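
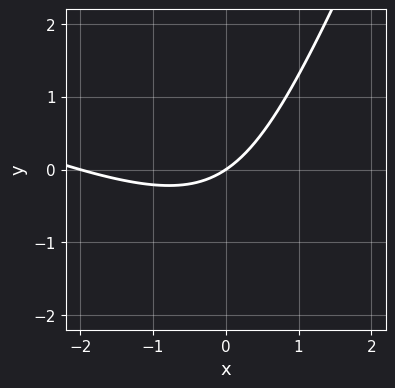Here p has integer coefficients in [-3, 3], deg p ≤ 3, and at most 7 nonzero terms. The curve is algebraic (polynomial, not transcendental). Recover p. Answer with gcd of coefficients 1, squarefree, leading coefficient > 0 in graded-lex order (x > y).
x^2 + 2*x*y - y^2 + 2*x - 3*y

(a) The degree is 2 — a generic line meets the curve in up to 2 points.
(b) Reading off the gridlines: it crosses the y-axis at the gridline y = 0; among the integer gridlines, it crosses the x-axis at x ∈ {-2, 0}.
(c) Assembling these constraints gives the stated polynomial.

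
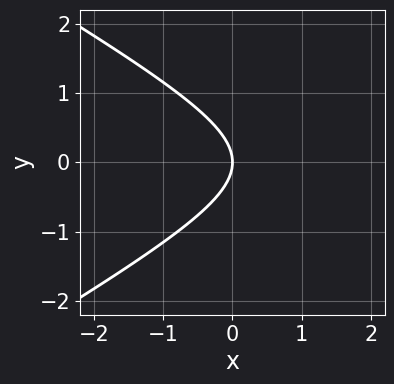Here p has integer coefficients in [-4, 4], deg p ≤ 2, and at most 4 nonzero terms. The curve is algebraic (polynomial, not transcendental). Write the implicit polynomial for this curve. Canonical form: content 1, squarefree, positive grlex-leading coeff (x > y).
x^2 - 3*y^2 - 3*x

deg p = 2. A generic line meets the curve in up to 2 points.
Symmetries: mirror symmetry y ↦ −y ⇒ only even powers of y.
From the visible intercepts: one y-axis crossing is at y = 0; one x-axis crossing is at x = 0.
Putting this together gives p.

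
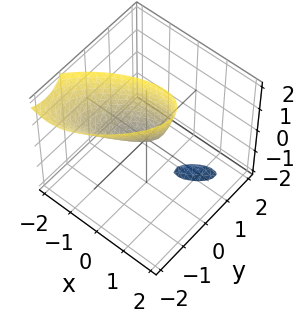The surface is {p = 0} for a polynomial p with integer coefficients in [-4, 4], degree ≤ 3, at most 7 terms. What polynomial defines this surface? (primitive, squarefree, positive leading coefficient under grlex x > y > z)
1. The picture has 2 separate pieces.
2. The degree is 2 — no degree-1 surface has this shape.
3. From the visible intercepts: one y-axis crossing is at y = 0; it crosses the z-axis at the gridline z = 0; it crosses the x-axis at the gridline x = 0.
4. The integer polynomial consistent with all of this is the stated p.

2*x^2 - 3*x*y + 3*y^2 + 2*y*z - z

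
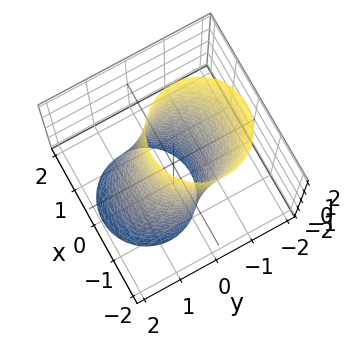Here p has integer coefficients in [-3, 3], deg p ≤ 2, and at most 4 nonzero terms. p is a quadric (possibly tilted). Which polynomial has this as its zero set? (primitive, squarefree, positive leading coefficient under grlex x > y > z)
1. Degree: a generic line meets the surface in up to 2 points, so deg p = 2.
2. Observable constraints: no z-intercept at any integer in the box; the x-axis gridline crossings are at x ∈ {-1, 1}; among the integer gridlines, it crosses the y-axis at y ∈ {-1, 1}.
3. Fitting integer coefficients to these (and the overall shape) gives p.

3*x^2 + 3*y^2 + 2*y*z - 3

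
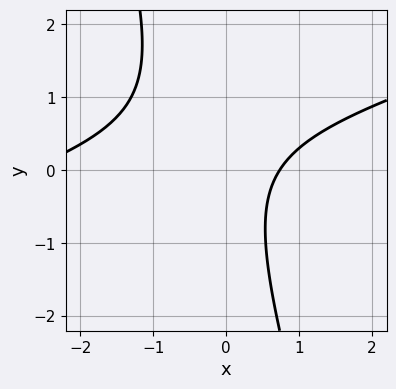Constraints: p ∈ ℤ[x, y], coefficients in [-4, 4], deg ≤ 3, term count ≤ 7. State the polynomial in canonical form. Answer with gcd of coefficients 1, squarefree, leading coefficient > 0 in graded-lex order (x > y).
x^2 - 3*x*y - y^2 + 2*x - 2

1. deg p = 2. The shape is more complex than any degree-1 curve.
2. Checking where it meets the axes: the curve avoids every integer y-axis point in the box.
3. Fitting integer coefficients to these (and the overall shape) gives p.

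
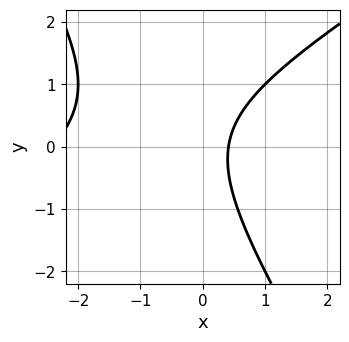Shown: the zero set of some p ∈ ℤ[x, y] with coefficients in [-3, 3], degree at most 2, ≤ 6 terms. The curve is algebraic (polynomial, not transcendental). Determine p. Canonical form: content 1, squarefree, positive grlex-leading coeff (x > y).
x^2 - x*y - y^2 + 2*x - 1

1. Degree: the shape is more complex than any degree-1 curve, so deg p = 2.
2. From the axis intercepts and sections: it misses every integer gridline on the y-axis.
3. Together with the visible shape, these determine p as stated.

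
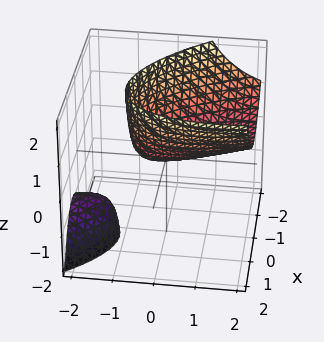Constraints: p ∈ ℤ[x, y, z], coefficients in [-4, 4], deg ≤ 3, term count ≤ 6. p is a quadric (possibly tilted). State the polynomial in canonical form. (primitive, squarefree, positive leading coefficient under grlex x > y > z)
3*x^2 + 2*x*y + y^2 - 3*y*z - 3*z

First, there are 2 components.
Next, the degree is 2 — no degree-1 surface has this shape.
Then, from the visible intercepts: one x-axis crossing is at x = 0; it meets the y-axis at y = 0 (among the integer gridlines).
Finally, assembling these constraints gives the stated polynomial.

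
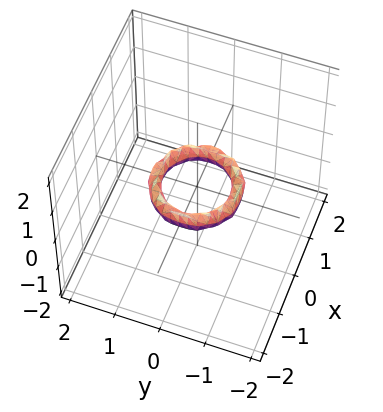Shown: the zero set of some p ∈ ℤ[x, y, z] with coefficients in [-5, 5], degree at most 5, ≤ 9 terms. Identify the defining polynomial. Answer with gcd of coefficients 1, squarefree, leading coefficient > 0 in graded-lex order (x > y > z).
First, the degree is 4 — a generic line meets the surface in up to 4 points.
Then, by symmetry, the surface is invariant under rotation about z: p = q(x² + y², z).
Then, against the integer gridlines: the surface avoids every integer z-axis point in the box; a circular section at z = 0 has radius between 0 and 1; among the integer gridlines, it crosses the x-axis at x ∈ {-1, 1}; the y-axis gridline crossings are at y ∈ {-1, 1}.
Finally, putting this together gives p.

2*x^4 + 4*x^2*y^2 + 2*y^4 - 3*x^2 - 3*y^2 + 2*z^2 + 1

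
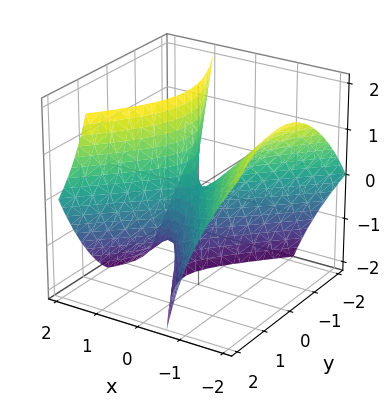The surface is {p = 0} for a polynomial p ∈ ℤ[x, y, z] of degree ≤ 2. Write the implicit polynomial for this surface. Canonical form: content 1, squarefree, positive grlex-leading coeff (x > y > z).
3*x^2 - x*y + 3*x*z - 2*y^2 - z

Degree: a generic line meets the surface in up to 2 points, so deg p = 2.
From the visible intercepts: it crosses the y-axis at the gridline y = 0; it crosses the z-axis at the gridline z = 0.
Putting this together gives p.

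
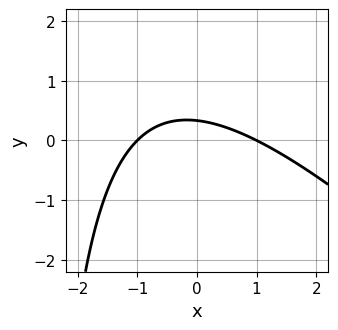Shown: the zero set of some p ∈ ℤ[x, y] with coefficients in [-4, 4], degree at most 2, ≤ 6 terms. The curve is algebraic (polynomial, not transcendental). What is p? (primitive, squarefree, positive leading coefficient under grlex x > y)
x^2 + x*y + 3*y - 1

First, deg p = 2. No degree-1 curve has this shape.
Next, checking where it meets the axes: the x-axis gridline crossings are at x ∈ {-1, 1}.
Finally, the integer polynomial consistent with all of this is the stated p.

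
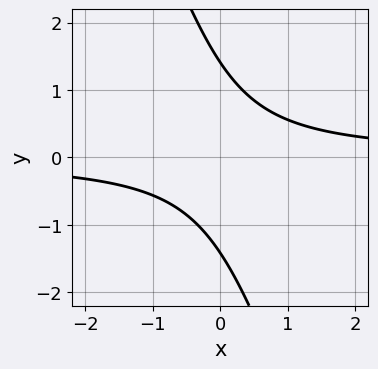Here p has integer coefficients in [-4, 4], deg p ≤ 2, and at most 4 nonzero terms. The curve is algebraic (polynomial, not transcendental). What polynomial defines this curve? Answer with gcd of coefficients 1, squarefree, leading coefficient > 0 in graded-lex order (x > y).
deg p = 2. No degree-1 curve has this shape.
From the axis intercepts and sections: the curve avoids every integer x-axis point in the box.
The integer polynomial consistent with all of this is the stated p.

3*x*y + y^2 - 2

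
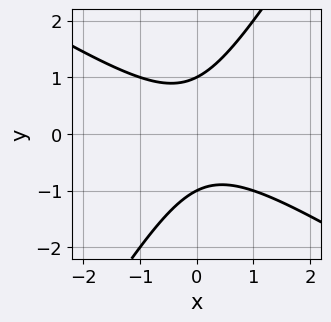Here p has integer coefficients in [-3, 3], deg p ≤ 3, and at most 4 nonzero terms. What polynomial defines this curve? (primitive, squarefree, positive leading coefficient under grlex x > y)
The degree is 2 — no degree-1 curve has this shape.
Checking where it meets the axes: the y-axis gridline crossings are at y ∈ {-1, 1}; the curve avoids every integer x-axis point in the box.
Solving for integer coefficients yields p as stated.

x^2 + x*y - y^2 + 1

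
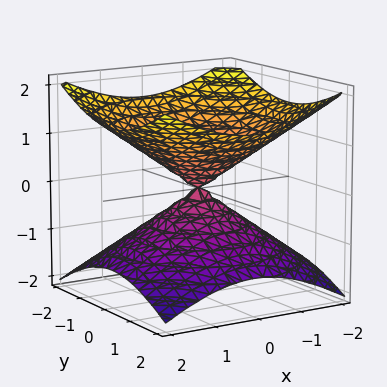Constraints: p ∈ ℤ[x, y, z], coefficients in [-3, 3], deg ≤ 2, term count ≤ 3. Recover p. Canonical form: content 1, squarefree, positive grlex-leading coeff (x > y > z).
x^2 + y^2 - 2*z^2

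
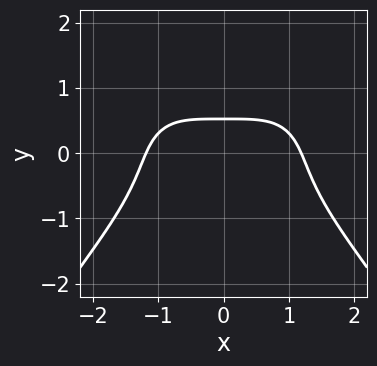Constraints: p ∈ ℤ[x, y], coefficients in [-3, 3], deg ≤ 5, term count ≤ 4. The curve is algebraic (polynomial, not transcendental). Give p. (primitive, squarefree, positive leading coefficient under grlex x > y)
1. Degree: no degree-3 curve has this shape, so deg p = 4.
2. Symmetries: mirror symmetry x ↦ −x ⇒ only even powers of x.
3. Solving for integer coefficients yields p as stated.

x^4 + 3*y^3 + 3*y - 2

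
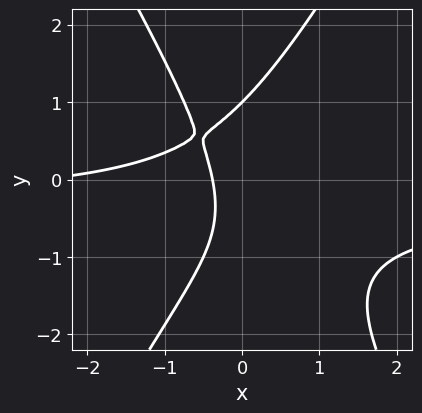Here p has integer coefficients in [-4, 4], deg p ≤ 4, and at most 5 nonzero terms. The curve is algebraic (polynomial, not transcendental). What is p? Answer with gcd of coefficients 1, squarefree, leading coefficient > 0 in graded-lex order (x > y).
3*x^2*y - y^3 + x^2 + 3*x + 1

The degree is 3 — a generic line meets the curve in up to 3 points.
Reading off the gridlines: it meets the y-axis at y = 1 (among the integer gridlines).
Together with the visible shape, these determine p as stated.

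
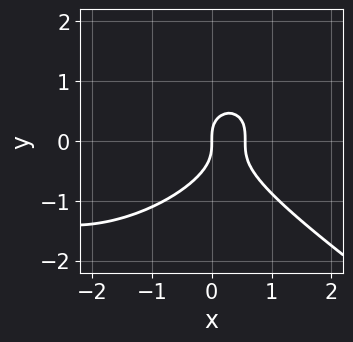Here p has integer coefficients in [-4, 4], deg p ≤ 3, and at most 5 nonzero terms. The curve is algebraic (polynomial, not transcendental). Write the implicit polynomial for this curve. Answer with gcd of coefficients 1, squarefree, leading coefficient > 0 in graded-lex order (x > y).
The degree is 3 — a generic line meets the curve in up to 3 points.
From the visible intercepts: it meets the y-axis at y = 0 (among the integer gridlines); it meets the x-axis at x = 0 (among the integer gridlines).
The integer polynomial consistent with all of this is the stated p.

x^3 + 3*y^3 + 3*x^2 - 2*x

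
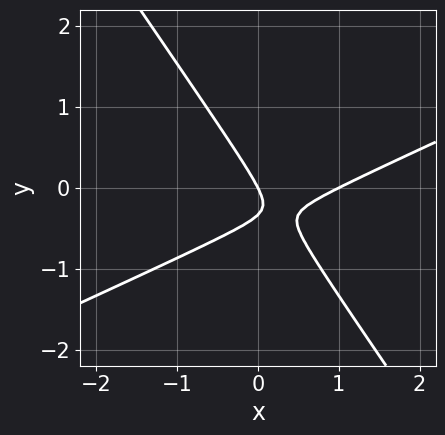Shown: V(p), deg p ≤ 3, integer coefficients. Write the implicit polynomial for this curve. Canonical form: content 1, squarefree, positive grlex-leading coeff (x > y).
First, the degree is 2 — the shape is more complex than any degree-1 curve.
Next, from the visible intercepts: the x-axis gridline crossings are at x ∈ {0, 1}; it meets the y-axis at y = 0 (among the integer gridlines).
Finally, fitting integer coefficients to these (and the overall shape) gives p.

2*x^2 - 3*x*y - 3*y^2 - 2*x - y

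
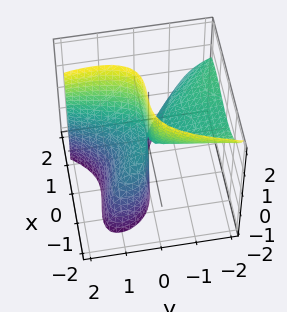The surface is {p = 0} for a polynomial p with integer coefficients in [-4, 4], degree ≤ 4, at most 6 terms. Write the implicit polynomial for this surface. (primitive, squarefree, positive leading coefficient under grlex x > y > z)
x^3 + x^2*y + y^2*z - y^2 - 2*y*z

First, deg p = 3. The shape is more complex than any degree-2 surface.
Then, against the integer gridlines: every point of the z-axis in the box is on the surface; one y-axis crossing is at y = 0.
Finally, solving for integer coefficients yields p as stated.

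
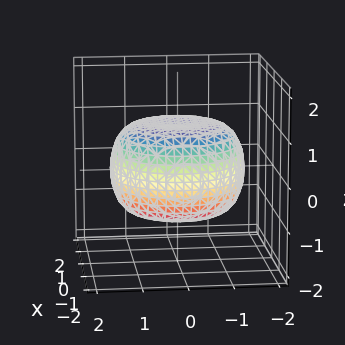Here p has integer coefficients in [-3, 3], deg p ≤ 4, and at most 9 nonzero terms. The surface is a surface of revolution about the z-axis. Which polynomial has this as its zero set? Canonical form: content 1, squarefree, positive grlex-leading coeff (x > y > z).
First, deg p = 4. A generic line meets the surface in up to 4 points.
Then, symmetries: rotational symmetry about the z-axis ⇒ p depends on x, y only through x² + y².
Next, observable constraints: a circular section at z = -1 has radius exactly 1; the z-axis gridline crossings are at z ∈ {-1, 1}.
Finally, fitting integer coefficients to these (and the overall shape) gives p.

x^4 + 2*x^2*y^2 + y^4 - x^2 - y^2 + 3*z^2 - 3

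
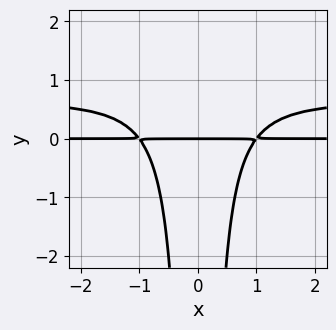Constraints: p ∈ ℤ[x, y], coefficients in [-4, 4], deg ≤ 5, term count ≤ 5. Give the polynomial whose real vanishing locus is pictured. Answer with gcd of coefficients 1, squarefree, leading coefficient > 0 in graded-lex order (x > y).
3*x^2*y^2 - 2*x^2*y + 2*y

The degree is 4 — no degree-3 curve has this shape.
Symmetries: the x ↦ −x reflection is a symmetry, so x appears only in even powers.
Observable constraints: every point of the x-axis in the box is on the curve; it crosses the y-axis at the gridline y = 0.
Assembling these constraints gives the stated polynomial.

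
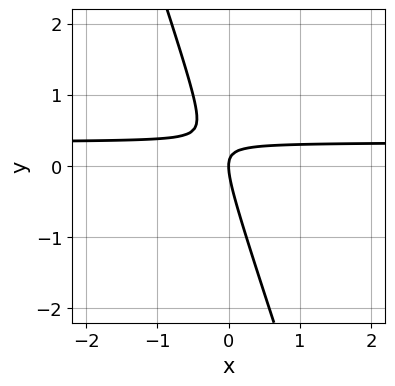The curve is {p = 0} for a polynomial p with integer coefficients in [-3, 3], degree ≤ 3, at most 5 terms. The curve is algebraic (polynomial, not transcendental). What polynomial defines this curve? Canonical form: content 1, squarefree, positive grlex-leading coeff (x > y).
1. deg p = 2.
2. From the axis intercepts and sections: it meets the x-axis at x = 0 (among the integer gridlines); it crosses the y-axis at the gridline y = 0.
3. Solving for integer coefficients yields p as stated.

3*x*y + y^2 - x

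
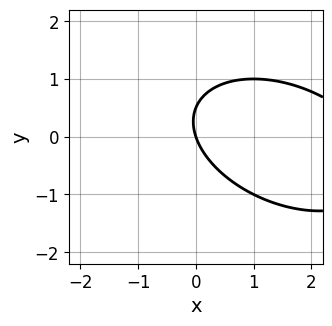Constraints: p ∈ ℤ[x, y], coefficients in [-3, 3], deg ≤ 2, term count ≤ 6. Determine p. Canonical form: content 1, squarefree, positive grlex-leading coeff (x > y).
The degree is 2 — no degree-1 curve has this shape.
Checking where it meets the axes: it meets the x-axis at x = 0 (among the integer gridlines); one y-axis crossing is at y = 0.
Putting this together gives p.

x^2 + x*y + 2*y^2 - 3*x - y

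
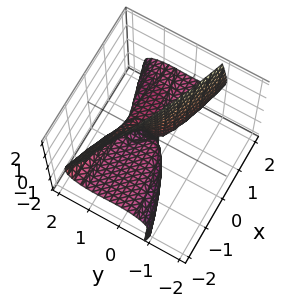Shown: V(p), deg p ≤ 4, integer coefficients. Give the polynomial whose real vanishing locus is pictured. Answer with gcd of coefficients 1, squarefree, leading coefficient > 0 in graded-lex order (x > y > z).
y^3 + 2*y*z^2 + 2*x*z - y^2

1. Degree: a generic line meets the surface in up to 3 points, so deg p = 3.
2. Against the integer gridlines: every point of the z-axis in the box is on the surface; the visible x-axis segment lies entirely on the surface; it crosses the y-axis at the gridline y = 1.
3. Assembling these constraints gives the stated polynomial.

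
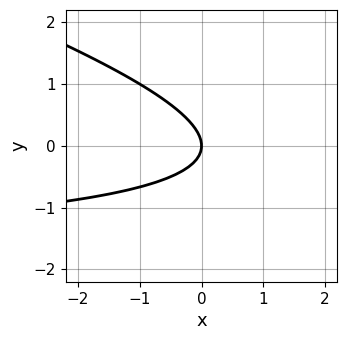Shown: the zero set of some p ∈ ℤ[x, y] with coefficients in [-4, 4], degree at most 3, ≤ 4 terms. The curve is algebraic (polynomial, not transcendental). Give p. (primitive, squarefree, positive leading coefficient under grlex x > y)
(a) The degree is 2 — the shape is more complex than any degree-1 curve.
(b) Observable constraints: it crosses the y-axis at the gridline y = 0; one x-axis crossing is at x = 0.
(c) Solving for integer coefficients yields p as stated.

x*y + 3*y^2 + 2*x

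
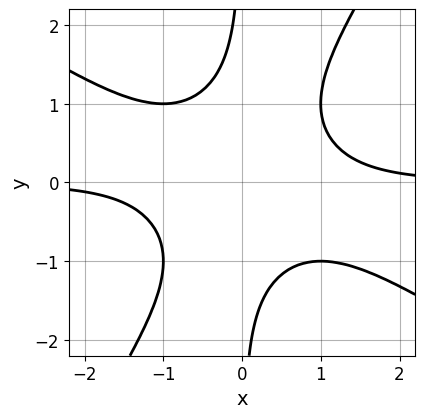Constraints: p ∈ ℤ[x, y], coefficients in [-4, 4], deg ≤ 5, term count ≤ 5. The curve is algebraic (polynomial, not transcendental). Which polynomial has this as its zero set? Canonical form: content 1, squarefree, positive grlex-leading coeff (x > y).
x^3*y + x^2*y^2 - x*y^3 - 1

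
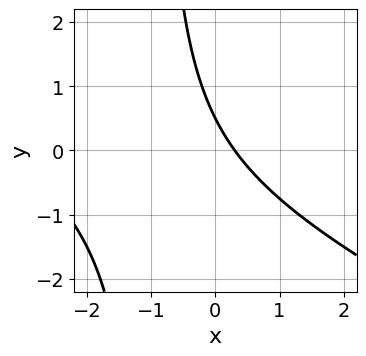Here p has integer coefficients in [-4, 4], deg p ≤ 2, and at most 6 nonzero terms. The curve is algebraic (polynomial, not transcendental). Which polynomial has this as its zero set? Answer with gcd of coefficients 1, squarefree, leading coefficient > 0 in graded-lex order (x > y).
x^2 + 2*x*y + 3*x + 2*y - 1

1. deg p = 2. No degree-1 curve has this shape.
2. Putting this together gives p.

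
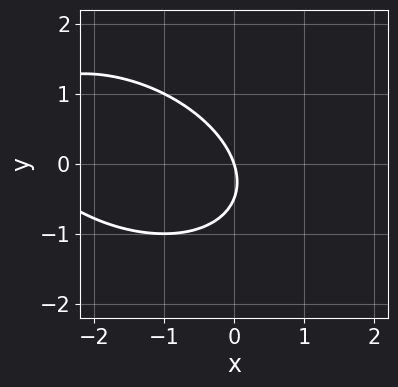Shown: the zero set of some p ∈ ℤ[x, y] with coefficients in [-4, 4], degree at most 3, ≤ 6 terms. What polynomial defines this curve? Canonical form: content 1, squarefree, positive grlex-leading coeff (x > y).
x^2 + x*y + 2*y^2 + 3*x + y

(a) deg p = 2. No degree-1 curve has this shape.
(b) Observable constraints: it crosses the y-axis at the gridline y = 0; it crosses the x-axis at the gridline x = 0.
(c) Putting this together gives p.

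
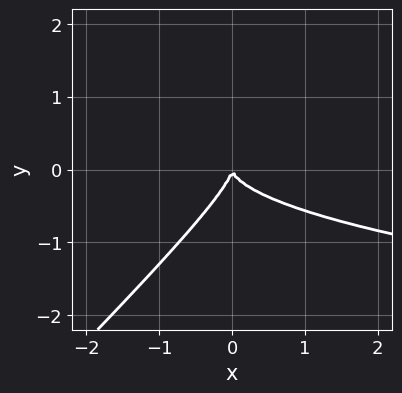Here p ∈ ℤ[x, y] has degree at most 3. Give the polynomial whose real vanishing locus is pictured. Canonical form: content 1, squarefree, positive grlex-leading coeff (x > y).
1. The degree is 3 — the shape is more complex than any degree-2 curve.
2. From the axis intercepts and sections: it crosses the x-axis at the gridline x = 0; it crosses the y-axis at the gridline y = 0.
3. Matching integer coefficients to the picture gives p.

2*x*y^2 - 2*y^3 - x^2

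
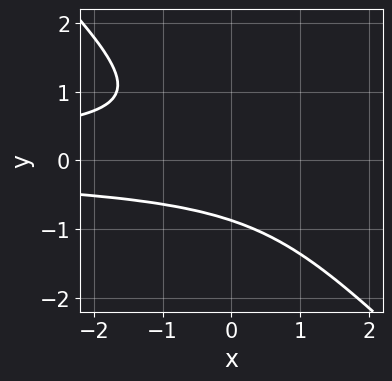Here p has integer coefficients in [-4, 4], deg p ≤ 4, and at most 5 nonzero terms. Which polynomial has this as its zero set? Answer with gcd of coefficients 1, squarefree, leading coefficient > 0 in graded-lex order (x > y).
3*x*y^2 + 3*y^3 + 2

(a) Degree: no degree-2 curve has this shape, so deg p = 3.
(b) Against the integer gridlines: the curve avoids every integer x-axis point in the box.
(c) Solving for integer coefficients yields p as stated.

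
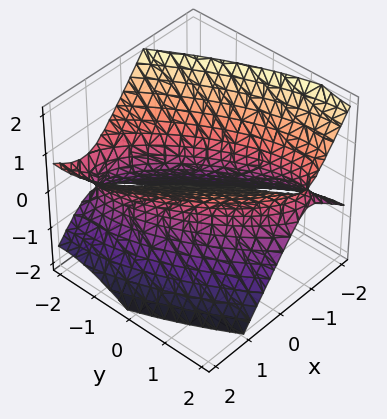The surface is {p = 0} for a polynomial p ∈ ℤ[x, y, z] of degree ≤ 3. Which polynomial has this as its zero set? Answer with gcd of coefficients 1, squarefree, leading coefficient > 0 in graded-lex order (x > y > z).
2*x^2 + 2*x*y - x*z + y^2 - 2*z^2 - 2

1. Degree: the shape is more complex than any degree-1 surface, so deg p = 2.
2. Reading off the gridlines: it misses every integer gridline on the z-axis; among the integer gridlines, it crosses the x-axis at x ∈ {-1, 1}.
3. Solving for integer coefficients yields p as stated.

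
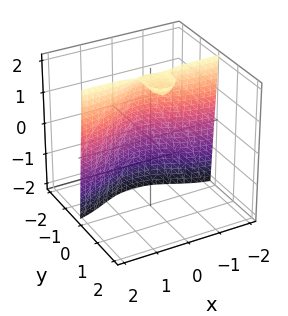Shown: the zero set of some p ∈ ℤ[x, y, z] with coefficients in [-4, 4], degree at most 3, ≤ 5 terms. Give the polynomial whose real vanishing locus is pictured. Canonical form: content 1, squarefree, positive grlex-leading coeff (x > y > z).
3*x^2*y + 2*y^3 - 2*y^2 - z + 2

(a) The degree is 3 — a generic line meets the surface in up to 3 points.
(b) From the visible intercepts: it meets the z-axis at z = 2 (among the integer gridlines); the surface avoids every integer x-axis point in the box.
(c) Together with the visible shape, these determine p as stated.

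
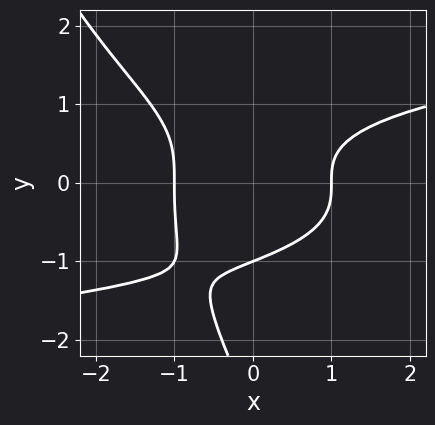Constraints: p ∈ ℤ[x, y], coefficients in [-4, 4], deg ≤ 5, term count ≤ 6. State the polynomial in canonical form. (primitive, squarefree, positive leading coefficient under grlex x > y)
2*x*y^3 + y^4 + 3*y^3 - 2*x^2 + 2

1. The degree is 4 — no degree-3 curve has this shape.
2. Reading off the gridlines: among the integer gridlines, it crosses the x-axis at x ∈ {-1, 1}; it meets the y-axis at y = -1 (among the integer gridlines).
3. Fitting integer coefficients to these (and the overall shape) gives p.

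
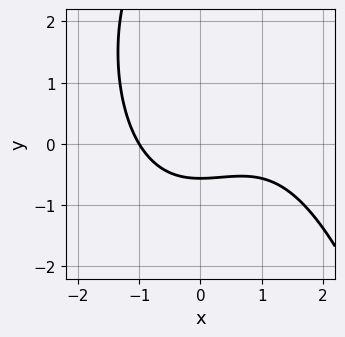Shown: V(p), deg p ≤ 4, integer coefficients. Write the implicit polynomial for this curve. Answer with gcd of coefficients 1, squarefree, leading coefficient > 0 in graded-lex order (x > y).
x^3 - x^2 - y^2 + 3*y + 2

(a) deg p = 3. No degree-2 curve has this shape.
(b) Against the integer gridlines: one x-axis crossing is at x = -1.
(c) Assembling these constraints gives the stated polynomial.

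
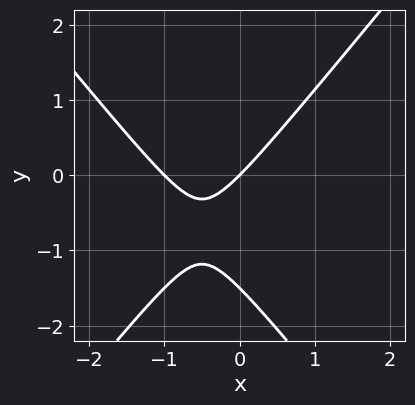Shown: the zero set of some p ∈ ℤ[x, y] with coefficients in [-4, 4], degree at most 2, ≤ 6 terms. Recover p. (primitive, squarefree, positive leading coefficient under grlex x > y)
First, degree: the shape is more complex than any degree-1 curve, so deg p = 2.
Then, from the axis intercepts and sections: the x-axis gridline crossings are at x ∈ {-1, 0}; it crosses the y-axis at the gridline y = 0.
Finally, these observations pin down the coefficients.

3*x^2 - 2*y^2 + 3*x - 3*y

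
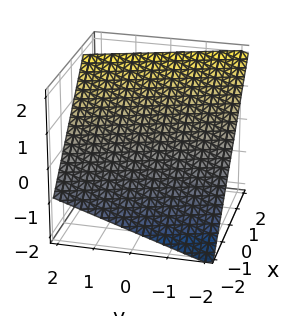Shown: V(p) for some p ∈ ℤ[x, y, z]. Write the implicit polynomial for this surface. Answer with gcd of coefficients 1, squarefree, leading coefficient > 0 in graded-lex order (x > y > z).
3*x + y - 3*z + 2

1. Degree: every cross-section is a straight line — this is a plane, so deg p = 1.
2. From the visible intercepts: one y-axis crossing is at y = -2.
3. Assembling these constraints gives the stated polynomial.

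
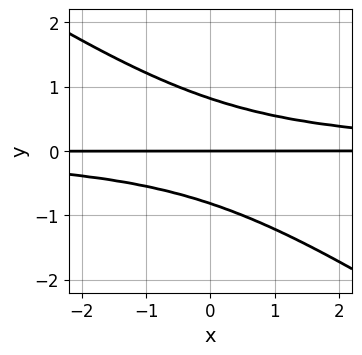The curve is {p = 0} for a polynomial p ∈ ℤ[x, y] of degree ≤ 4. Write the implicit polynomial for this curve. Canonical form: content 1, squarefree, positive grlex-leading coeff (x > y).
2*x*y^2 + 3*y^3 - 2*y

The degree is 3 — the shape is more complex than any degree-2 curve.
Reading off the gridlines: every point of the x-axis in the box is on the curve; it meets the y-axis at y = 0 (among the integer gridlines).
Solving for integer coefficients yields p as stated.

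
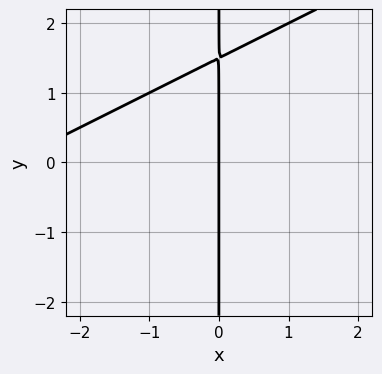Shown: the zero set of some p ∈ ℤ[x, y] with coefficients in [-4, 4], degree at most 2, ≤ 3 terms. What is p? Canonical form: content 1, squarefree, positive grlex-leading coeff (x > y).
x^2 - 2*x*y + 3*x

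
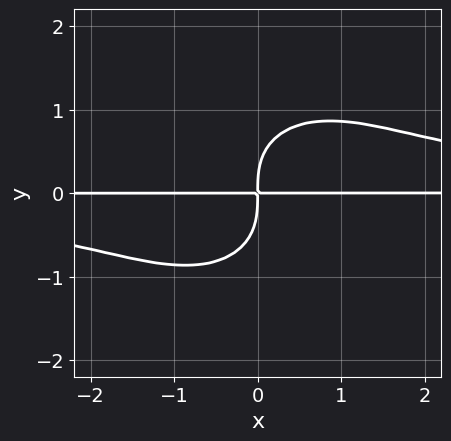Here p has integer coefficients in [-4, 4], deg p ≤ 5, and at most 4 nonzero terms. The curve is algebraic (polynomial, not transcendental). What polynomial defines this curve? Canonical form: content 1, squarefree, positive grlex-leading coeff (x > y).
2*x^2*y^2 + 2*y^4 - 3*x*y

(a) The degree is 4 — no degree-3 curve has this shape.
(b) From the visible intercepts: every point of the x-axis in the box is on the curve.
(c) Fitting integer coefficients to these (and the overall shape) gives p.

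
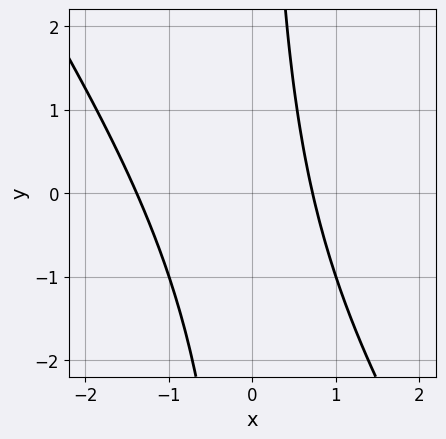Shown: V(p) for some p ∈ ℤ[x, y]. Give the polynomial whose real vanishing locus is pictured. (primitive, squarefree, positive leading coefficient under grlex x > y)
3*x^2 + 2*x*y + 2*x - 3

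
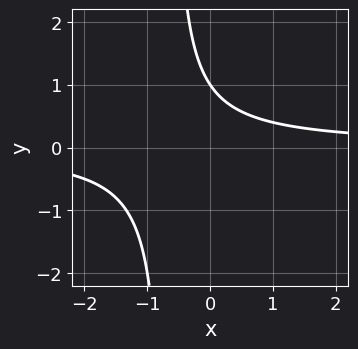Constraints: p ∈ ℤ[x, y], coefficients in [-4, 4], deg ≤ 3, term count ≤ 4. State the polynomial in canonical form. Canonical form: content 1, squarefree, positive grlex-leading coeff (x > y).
First, the degree is 2 — no degree-1 curve has this shape.
Next, observable constraints: one y-axis crossing is at y = 1; no x-intercept at any integer in the box.
Finally, putting this together gives p.

3*x*y + 2*y - 2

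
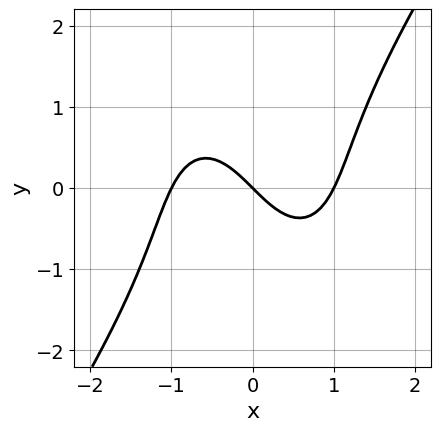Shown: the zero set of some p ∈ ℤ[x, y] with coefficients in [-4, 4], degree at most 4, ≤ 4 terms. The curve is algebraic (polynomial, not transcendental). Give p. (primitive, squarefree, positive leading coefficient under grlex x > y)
3*x^3 - y^3 - 3*x - 3*y

First, degree: a generic line meets the curve in up to 3 points, so deg p = 3.
Next, observable constraints: the x-axis gridline crossings are at x ∈ {-1, 0, 1}; it crosses the y-axis at the gridline y = 0.
Finally, matching integer coefficients to the picture gives p.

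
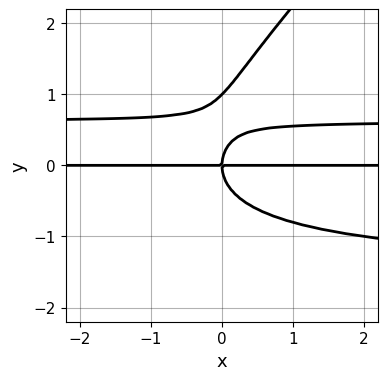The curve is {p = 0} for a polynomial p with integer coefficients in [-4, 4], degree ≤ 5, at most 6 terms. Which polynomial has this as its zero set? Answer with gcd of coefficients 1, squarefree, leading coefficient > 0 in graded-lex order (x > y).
First, the degree is 4 — no degree-3 curve has this shape.
Then, observable constraints: every point of the x-axis in the box is on the curve; the y-axis gridline crossings are at y ∈ {0, 1}.
Finally, the integer polynomial consistent with all of this is the stated p.

x*y^3 - y^4 + x*y^2 + y^3 - x*y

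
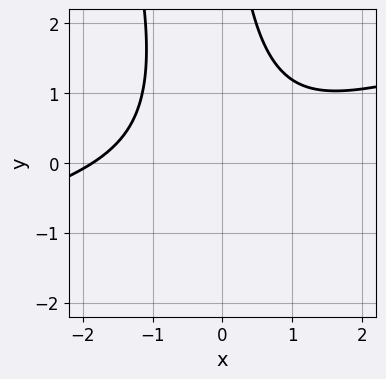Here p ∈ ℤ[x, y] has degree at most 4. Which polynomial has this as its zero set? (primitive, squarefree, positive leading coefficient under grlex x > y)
The degree is 3 — no degree-2 curve has this shape.
Checking where it meets the axes: it misses every integer gridline on the y-axis.
Together with the visible shape, these determine p as stated.

x^3 - 3*x^2*y - x*y^2 + x^2 + 3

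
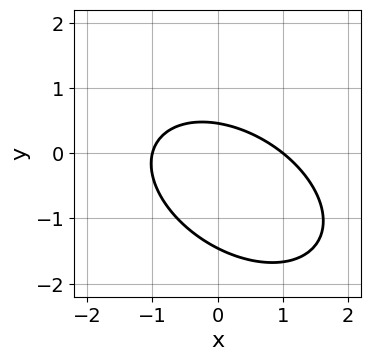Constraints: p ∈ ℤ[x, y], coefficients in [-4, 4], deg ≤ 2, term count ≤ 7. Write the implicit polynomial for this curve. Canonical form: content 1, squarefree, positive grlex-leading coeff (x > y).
2*x^2 + 2*x*y + 3*y^2 + 3*y - 2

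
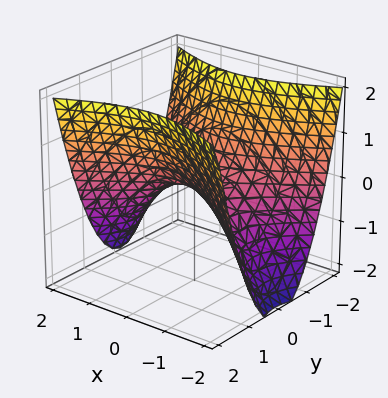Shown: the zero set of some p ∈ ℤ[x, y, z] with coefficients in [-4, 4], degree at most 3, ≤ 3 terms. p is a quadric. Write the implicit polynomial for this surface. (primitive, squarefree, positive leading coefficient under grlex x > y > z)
x^2 - 2*y^2 + 2*z

(a) The degree is 2 — a hyperbolic paraboloid; a quadric.
(b) Symmetries: mirror symmetry x ↦ −x ⇒ only even powers of x; the y ↦ −y reflection is a symmetry, so y appears only in even powers.
(c) Checking where it meets the axes: it meets the x-axis at x = 0 (among the integer gridlines); one z-axis crossing is at z = 0; it crosses the y-axis at the gridline y = 0.
(d) The integer polynomial consistent with all of this is the stated p.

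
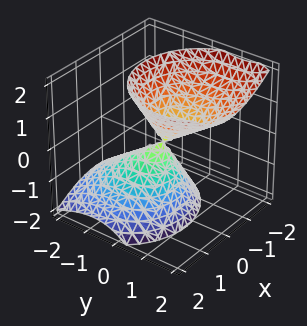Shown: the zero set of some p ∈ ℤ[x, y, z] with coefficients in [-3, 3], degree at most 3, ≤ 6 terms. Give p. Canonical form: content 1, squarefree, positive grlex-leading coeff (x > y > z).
3*x^2 + x*z + 3*y^2 - 3*y*z - 2*z^2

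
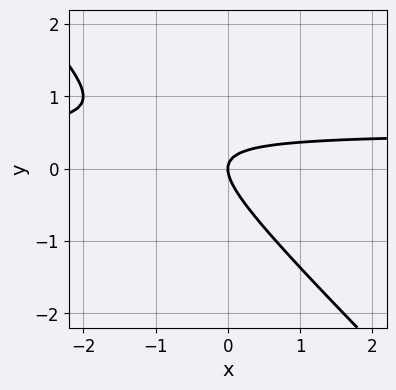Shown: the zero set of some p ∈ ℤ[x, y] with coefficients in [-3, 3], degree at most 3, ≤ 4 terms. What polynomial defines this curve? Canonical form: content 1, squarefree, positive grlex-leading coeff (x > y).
2*x*y + 2*y^2 - x

First, the degree is 2 — a generic line meets the curve in up to 2 points.
Then, observable constraints: one y-axis crossing is at y = 0; one x-axis crossing is at x = 0.
Finally, matching integer coefficients to the picture gives p.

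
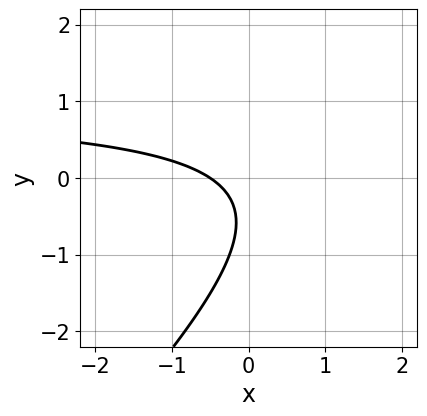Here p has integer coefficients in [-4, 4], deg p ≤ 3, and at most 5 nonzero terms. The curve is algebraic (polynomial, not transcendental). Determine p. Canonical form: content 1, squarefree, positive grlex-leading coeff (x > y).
2*x*y - 2*y^2 - 2*x - 2*y - 1

(a) deg p = 2.
(b) Reading off the gridlines: no y-intercept at any integer in the box.
(c) Putting this together gives p.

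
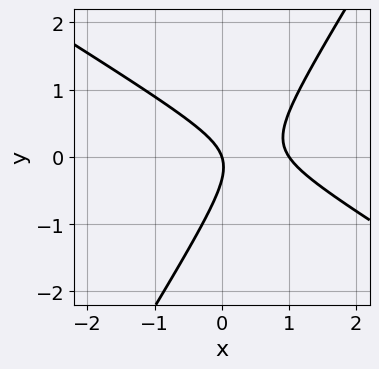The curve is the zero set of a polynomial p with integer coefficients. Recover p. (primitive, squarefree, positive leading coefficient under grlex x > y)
3*x^2 + 3*x*y - 3*y^2 - 3*x - y

Degree: no degree-1 curve has this shape, so deg p = 2.
From the axis intercepts and sections: it crosses the y-axis at the gridline y = 0; the x-axis gridline crossings are at x ∈ {0, 1}.
These observations pin down the coefficients.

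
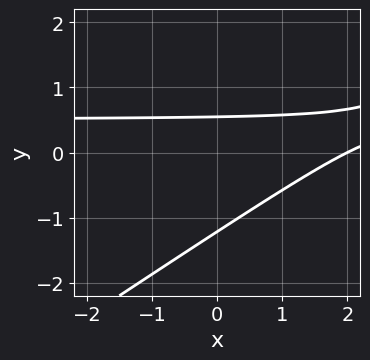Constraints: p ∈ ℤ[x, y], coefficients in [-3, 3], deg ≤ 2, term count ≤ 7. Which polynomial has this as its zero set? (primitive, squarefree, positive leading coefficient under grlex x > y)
2*x*y - 3*y^2 - x - 2*y + 2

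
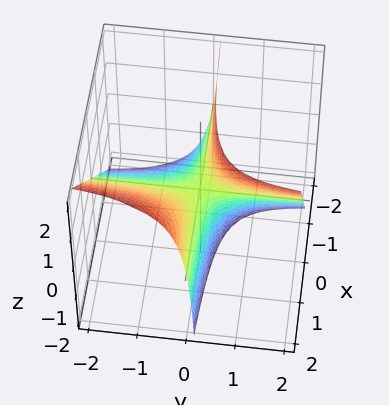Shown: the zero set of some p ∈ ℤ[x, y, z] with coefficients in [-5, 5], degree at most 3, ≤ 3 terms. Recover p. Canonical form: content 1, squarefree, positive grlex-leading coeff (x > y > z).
First, the degree is 2 — no degree-1 surface has this shape.
Next, reading off the gridlines: every point of the x-axis in the box is on the surface; one z-axis crossing is at z = 0; the visible y-axis segment lies entirely on the surface.
Finally, assembling these constraints gives the stated polynomial.

4*x*y - 3*y*z + z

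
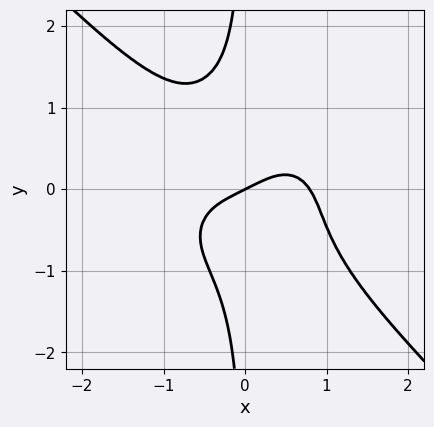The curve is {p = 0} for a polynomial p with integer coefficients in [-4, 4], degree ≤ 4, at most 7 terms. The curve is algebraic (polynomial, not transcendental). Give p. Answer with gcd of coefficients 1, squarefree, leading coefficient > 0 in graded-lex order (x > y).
2*x^4 + x^2*y^2 + 3*x*y^3 - x + 2*y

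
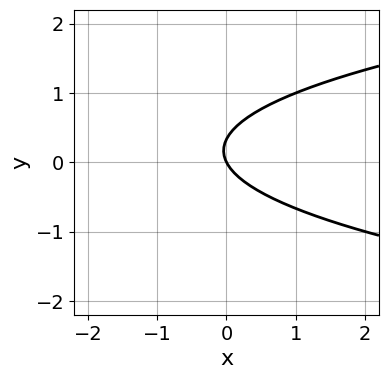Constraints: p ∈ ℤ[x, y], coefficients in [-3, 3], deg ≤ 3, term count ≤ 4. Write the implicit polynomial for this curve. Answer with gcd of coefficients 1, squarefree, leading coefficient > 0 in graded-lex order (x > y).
(a) The degree is 2 — no degree-1 curve has this shape.
(b) From the visible intercepts: one y-axis crossing is at y = 0; one x-axis crossing is at x = 0.
(c) Fitting integer coefficients to these (and the overall shape) gives p.

3*y^2 - 2*x - y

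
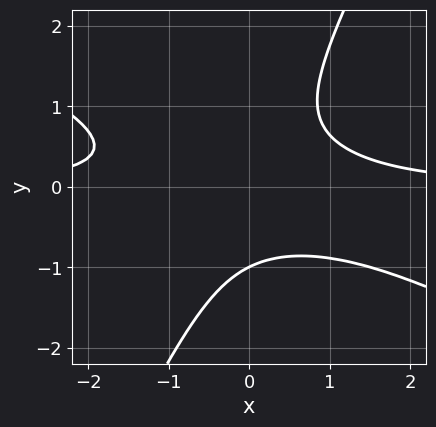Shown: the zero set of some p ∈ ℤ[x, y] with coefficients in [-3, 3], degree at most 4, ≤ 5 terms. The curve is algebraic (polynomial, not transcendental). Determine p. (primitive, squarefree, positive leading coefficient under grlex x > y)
The degree is 3 — a generic line meets the curve in up to 3 points.
Reading off the gridlines: it meets the y-axis at y = -1 (among the integer gridlines); it misses every integer gridline on the x-axis.
The integer polynomial consistent with all of this is the stated p.

2*x^2*y + 3*x*y^2 - 2*y^3 - 2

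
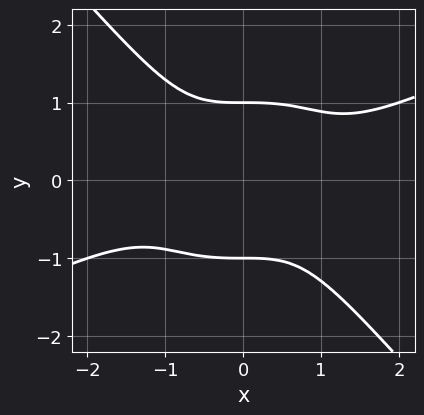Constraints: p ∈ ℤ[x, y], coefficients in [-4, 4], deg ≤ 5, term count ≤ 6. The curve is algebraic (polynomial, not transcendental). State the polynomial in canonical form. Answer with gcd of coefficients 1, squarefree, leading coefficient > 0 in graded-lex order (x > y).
(a) deg p = 4.
(b) From the visible intercepts: the y-axis gridline crossings are at y ∈ {-1, 1}; no x-intercept at any integer in the box.
(c) These observations pin down the coefficients.

x^4 - 2*x^3*y - 2*y^4 + 2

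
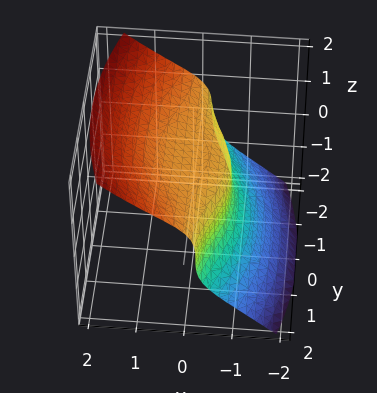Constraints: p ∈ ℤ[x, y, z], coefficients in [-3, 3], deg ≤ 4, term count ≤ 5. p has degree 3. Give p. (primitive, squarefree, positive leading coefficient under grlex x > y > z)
2*x^3 + x*y^2 - 2*z^3 + 1

1. Degree: a generic line meets the surface in up to 3 points, so deg p = 3.
2. Reading off the gridlines: it misses every integer gridline on the y-axis.
3. Putting this together gives p.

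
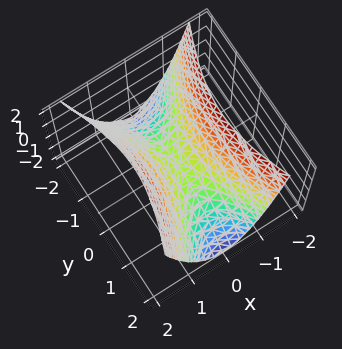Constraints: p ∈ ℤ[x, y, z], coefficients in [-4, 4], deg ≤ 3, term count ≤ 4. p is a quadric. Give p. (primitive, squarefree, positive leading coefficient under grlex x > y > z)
3*x^2 - y^2 - 2*z

First, degree: a saddle surface; a quadric, so deg p = 2.
Then, symmetries: the y ↦ −y reflection is a symmetry, so y appears only in even powers; it's symmetric under x → −x, forcing even powers of x.
Then, from the axis intercepts and sections: it meets the z-axis at z = 0 (among the integer gridlines); one y-axis crossing is at y = 0; it meets the x-axis at x = 0 (among the integer gridlines).
Finally, these observations pin down the coefficients.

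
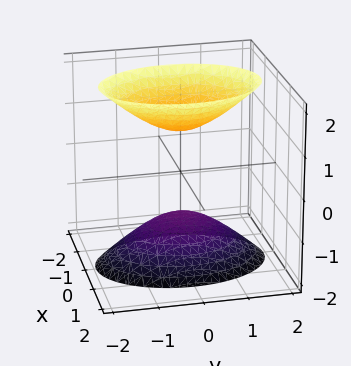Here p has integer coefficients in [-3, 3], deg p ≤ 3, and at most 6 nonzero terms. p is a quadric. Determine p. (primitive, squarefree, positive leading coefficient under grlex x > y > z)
2*x^2 + y^2 - z^2 + 1

There are 2 components.
The degree is 2 — two separate bowl-shaped sheets opening away from each other; a quadric.
Symmetries: it's symmetric under y → −y, forcing even powers of y; it's symmetric under z → −z, forcing even powers of z; the x ↦ −x reflection is a symmetry, so x appears only in even powers.
Against the integer gridlines: the z-axis gridline crossings are at z ∈ {-1, 1}; the surface avoids every integer x-axis point in the box; no y-intercept at any integer in the box.
Fitting integer coefficients to these (and the overall shape) gives p.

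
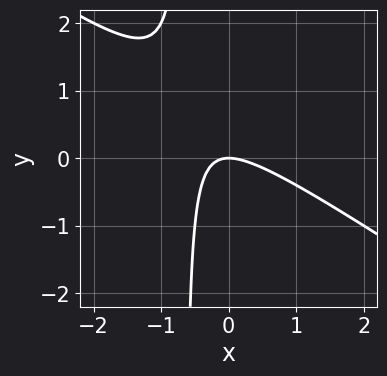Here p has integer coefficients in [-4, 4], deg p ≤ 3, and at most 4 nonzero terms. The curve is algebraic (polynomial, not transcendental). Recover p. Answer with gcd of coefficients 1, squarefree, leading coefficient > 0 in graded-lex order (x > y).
2*x^2 + 3*x*y + 2*y

deg p = 2. A generic line meets the curve in up to 2 points.
Checking where it meets the axes: one x-axis crossing is at x = 0; one y-axis crossing is at y = 0.
Assembling these constraints gives the stated polynomial.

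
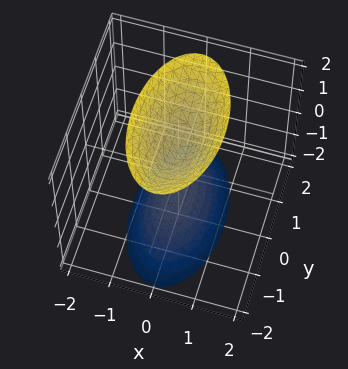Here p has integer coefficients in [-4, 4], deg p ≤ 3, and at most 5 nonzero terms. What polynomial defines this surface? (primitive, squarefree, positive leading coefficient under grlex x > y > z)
3*x^2 + y^2 - z^2 + 1

(a) The picture has 2 separate pieces.
(b) The degree is 2 — two separate bowl-shaped sheets opening away from each other; a quadric.
(c) Symmetries: the y ↦ −y reflection is a symmetry, so y appears only in even powers; the z ↦ −z reflection is a symmetry, so z appears only in even powers; mirror symmetry x ↦ −x ⇒ only even powers of x.
(d) Reading off the gridlines: it misses every integer gridline on the y-axis; among the integer gridlines, it crosses the z-axis at z ∈ {-1, 1}; it misses every integer gridline on the x-axis.
(e) Fitting integer coefficients to these (and the overall shape) gives p.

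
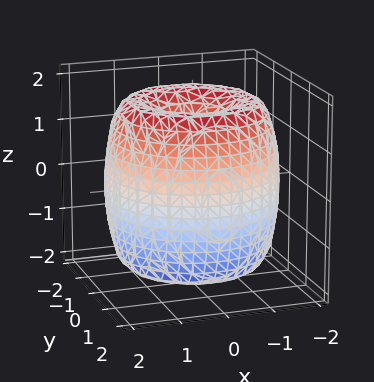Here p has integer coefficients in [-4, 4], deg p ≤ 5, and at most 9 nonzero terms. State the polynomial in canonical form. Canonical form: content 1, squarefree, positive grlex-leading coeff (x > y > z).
x^4 + 2*x^2*y^2 + y^4 - 3*x^2 - 3*y^2 + z^2 - 1

(a) The degree is 4 — no degree-3 surface has this shape.
(b) Symmetries: the z-axis is an axis of rotation, so x and y enter only as x² + y².
(c) Against the integer gridlines: a circular section at z = 1 has radius between 1 and 2; the z-axis gridline crossings are at z ∈ {-1, 1}.
(d) Fitting integer coefficients to these (and the overall shape) gives p.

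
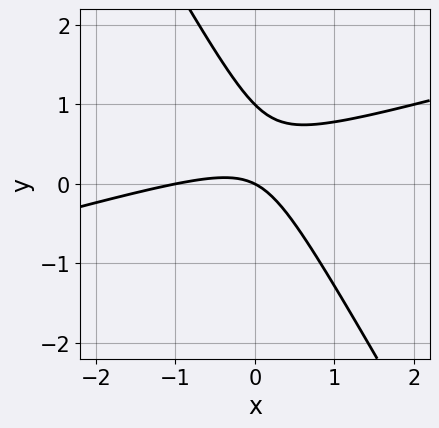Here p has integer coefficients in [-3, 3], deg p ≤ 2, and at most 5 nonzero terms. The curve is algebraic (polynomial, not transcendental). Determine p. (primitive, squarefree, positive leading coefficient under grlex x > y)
x^2 - 3*x*y - 2*y^2 + x + 2*y

deg p = 2. No degree-1 curve has this shape.
From the visible intercepts: the x-axis gridline crossings are at x ∈ {-1, 0}; the y-axis gridline crossings are at y ∈ {0, 1}.
Putting this together gives p.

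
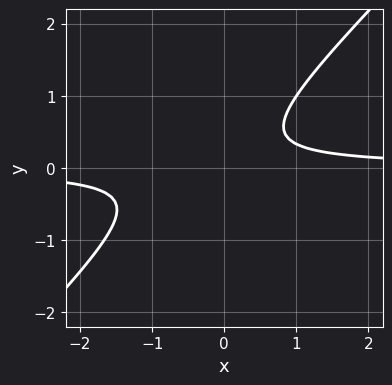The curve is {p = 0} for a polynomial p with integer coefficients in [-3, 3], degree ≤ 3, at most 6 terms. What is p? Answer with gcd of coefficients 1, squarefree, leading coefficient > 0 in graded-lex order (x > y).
First, degree: no degree-1 curve has this shape, so deg p = 2.
Then, from the axis intercepts and sections: no y-intercept at any integer in the box; it misses every integer gridline on the x-axis.
Finally, matching integer coefficients to the picture gives p.

3*x*y - 3*y^2 + y - 1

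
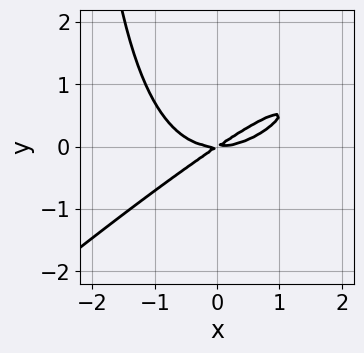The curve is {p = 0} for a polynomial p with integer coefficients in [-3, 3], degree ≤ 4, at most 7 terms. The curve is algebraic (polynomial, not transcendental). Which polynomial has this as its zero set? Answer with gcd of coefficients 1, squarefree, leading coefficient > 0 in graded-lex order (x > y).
First, deg p = 3.
Next, against the integer gridlines: it crosses the x-axis at the gridline x = 0; it crosses the y-axis at the gridline y = 0.
Finally, matching integer coefficients to the picture gives p.

x^3 - 2*x^2*y + x*y^2 - 2*x*y + 3*y^2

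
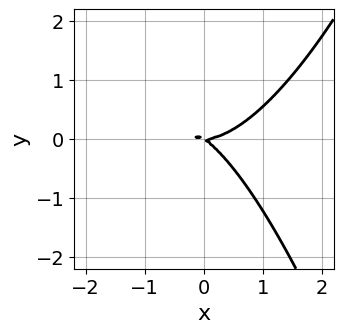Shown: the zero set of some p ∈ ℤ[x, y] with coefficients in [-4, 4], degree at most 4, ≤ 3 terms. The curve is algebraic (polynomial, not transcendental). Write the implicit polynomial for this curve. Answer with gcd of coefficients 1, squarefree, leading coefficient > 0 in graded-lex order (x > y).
2*x^3 - 2*x*y - 3*y^2

The degree is 3 — the shape is more complex than any degree-2 curve.
From the axis intercepts and sections: one y-axis crossing is at y = 0; one x-axis crossing is at x = 0.
Putting this together gives p.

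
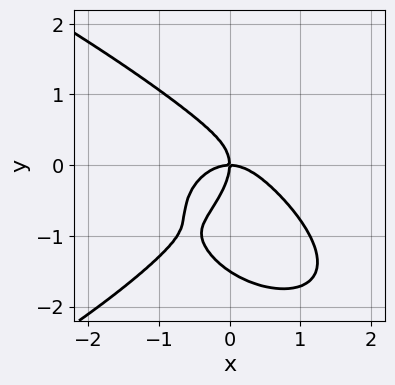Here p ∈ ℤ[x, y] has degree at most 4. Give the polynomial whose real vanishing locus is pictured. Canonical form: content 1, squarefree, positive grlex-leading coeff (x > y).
2*y^4 + 3*x^3 + 3*y^3 + 3*x*y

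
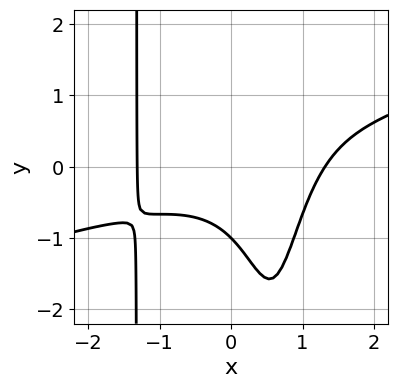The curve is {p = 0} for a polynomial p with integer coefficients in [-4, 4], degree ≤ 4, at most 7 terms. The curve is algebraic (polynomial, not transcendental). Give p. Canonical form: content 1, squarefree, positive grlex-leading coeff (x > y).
1. The degree is 4 — a generic line meets the curve in up to 4 points.
2. Reading off the gridlines: it crosses the y-axis at the gridline y = -1.
3. Matching integer coefficients to the picture gives p.

x^4 - 3*x^3*y + 3*x*y - 3*y - 3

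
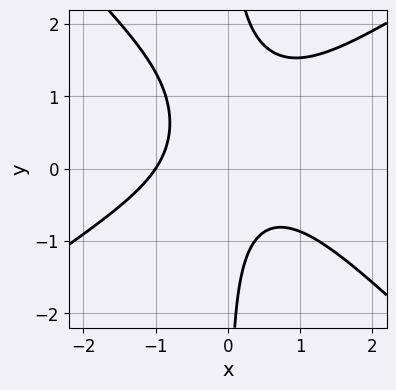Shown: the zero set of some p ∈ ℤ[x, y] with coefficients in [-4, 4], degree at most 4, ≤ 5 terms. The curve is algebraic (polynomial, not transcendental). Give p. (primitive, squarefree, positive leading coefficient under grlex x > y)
2*x^3 - x^2*y - 3*x*y^2 + 3*x*y + 2

First, deg p = 3. The shape is more complex than any degree-2 curve.
Then, reading off the gridlines: no y-intercept at any integer in the box; it meets the x-axis at x = -1 (among the integer gridlines).
Finally, assembling these constraints gives the stated polynomial.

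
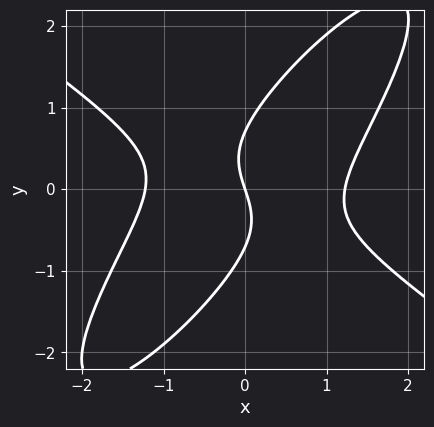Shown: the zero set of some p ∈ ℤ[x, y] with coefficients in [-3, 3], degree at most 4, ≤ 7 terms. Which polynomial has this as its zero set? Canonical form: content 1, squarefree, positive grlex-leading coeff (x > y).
2*x^3 - 3*x*y^2 + 2*y^3 - 3*x - y

First, deg p = 3. No degree-2 curve has this shape.
Then, from the visible intercepts: one x-axis crossing is at x = 0; it meets the y-axis at y = 0 (among the integer gridlines).
Finally, putting this together gives p.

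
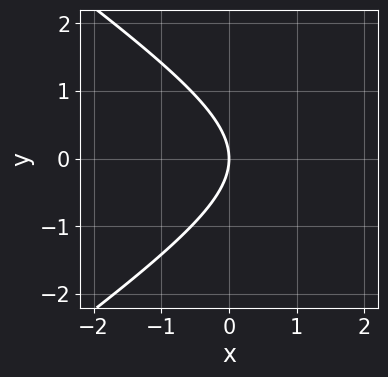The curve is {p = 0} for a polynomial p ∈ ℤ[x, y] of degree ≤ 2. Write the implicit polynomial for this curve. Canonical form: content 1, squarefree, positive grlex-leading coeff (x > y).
x^2 - 2*y^2 - 3*x

1. deg p = 2. The shape is more complex than any degree-1 curve.
2. Symmetries: the y ↦ −y reflection is a symmetry, so y appears only in even powers.
3. Observable constraints: it meets the y-axis at y = 0 (among the integer gridlines); it crosses the x-axis at the gridline x = 0.
4. The integer polynomial consistent with all of this is the stated p.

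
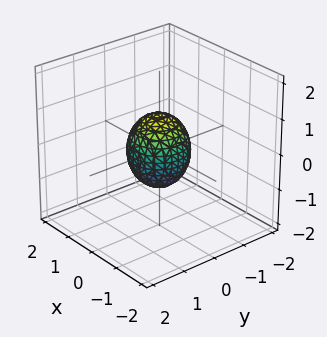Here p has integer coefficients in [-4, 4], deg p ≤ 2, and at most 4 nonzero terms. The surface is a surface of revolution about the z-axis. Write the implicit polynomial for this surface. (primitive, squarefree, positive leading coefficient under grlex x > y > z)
3*x^2 + 3*y^2 + 2*z^2 - 2

1. The degree is 2 — no degree-1 surface has this shape.
2. By symmetry, the z-axis is an axis of rotation, so x and y enter only as x² + y².
3. Observable constraints: a circular section at z = 0 has radius between 0 and 1; among the integer gridlines, it crosses the z-axis at z ∈ {-1, 1}.
4. The integer polynomial consistent with all of this is the stated p.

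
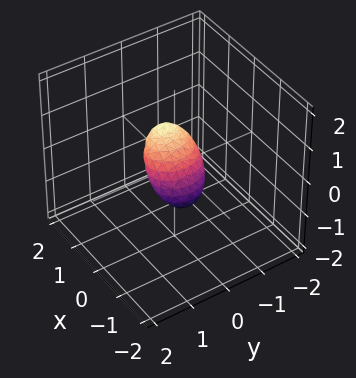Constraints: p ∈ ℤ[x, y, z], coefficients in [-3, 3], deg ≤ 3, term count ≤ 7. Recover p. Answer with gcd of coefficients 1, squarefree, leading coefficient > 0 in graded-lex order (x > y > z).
3*x^2 - 3*x*z + 2*y^2 + 2*z^2 - 1

First, the degree is 2 — the shape is more complex than any degree-1 surface.
Finally, the integer polynomial consistent with all of this is the stated p.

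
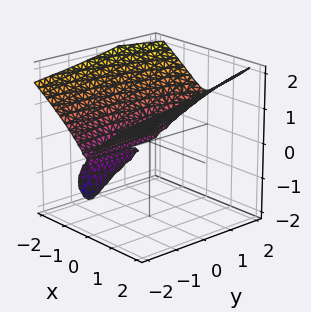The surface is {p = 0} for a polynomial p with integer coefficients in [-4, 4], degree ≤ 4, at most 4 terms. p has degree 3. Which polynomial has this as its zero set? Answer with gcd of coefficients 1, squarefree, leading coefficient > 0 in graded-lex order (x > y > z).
1. The picture has 2 separate pieces.
2. Degree: the shape is more complex than any degree-2 surface, so deg p = 3.
3. Against the integer gridlines: it crosses the x-axis at the gridline x = 0; every point of the y-axis in the box is on the surface; it crosses the z-axis at the gridline z = 0.
4. These observations pin down the coefficients.

y*z^2 - 2*z^3 + 3*x^2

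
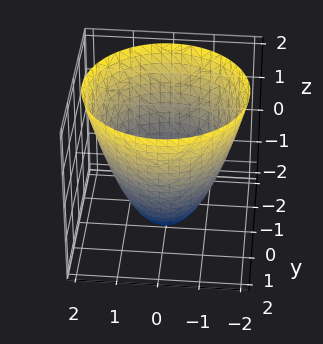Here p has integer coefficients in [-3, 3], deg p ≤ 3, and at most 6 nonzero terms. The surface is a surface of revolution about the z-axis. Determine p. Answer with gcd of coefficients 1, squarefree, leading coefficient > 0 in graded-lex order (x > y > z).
x^2 + y^2 - z - 2

First, the degree is 2 — a generic line meets the surface in up to 2 points.
Next, symmetry: every cross-section ⟂ z is a circle, so x, y appear only via x² + y².
Next, from the visible intercepts: a circular section at z = 1 has radius between 1 and 2; it meets the z-axis at z = -2 (among the integer gridlines).
Finally, matching integer coefficients to the picture gives p.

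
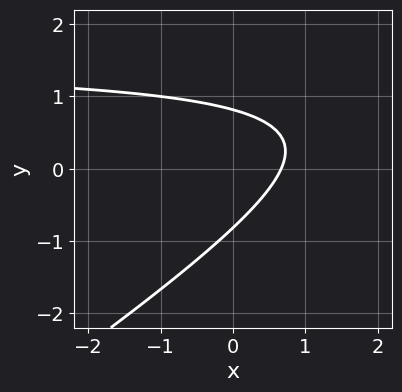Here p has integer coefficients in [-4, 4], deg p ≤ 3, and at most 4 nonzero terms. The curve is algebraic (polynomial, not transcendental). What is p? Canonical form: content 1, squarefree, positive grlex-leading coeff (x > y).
2*x*y - 3*y^2 - 3*x + 2

(a) The degree is 2 — the shape is more complex than any degree-1 curve.
(b) Matching integer coefficients to the picture gives p.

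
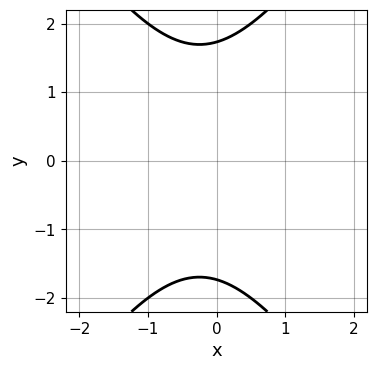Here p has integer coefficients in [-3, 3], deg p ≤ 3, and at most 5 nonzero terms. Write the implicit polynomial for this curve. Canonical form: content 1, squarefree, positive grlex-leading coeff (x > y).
First, the degree is 2 — the shape is more complex than any degree-1 curve.
Then, symmetries: mirror symmetry y ↦ −y ⇒ only even powers of y.
Next, checking where it meets the axes: no x-intercept at any integer in the box.
Finally, the integer polynomial consistent with all of this is the stated p.

2*x^2 - y^2 + x + 3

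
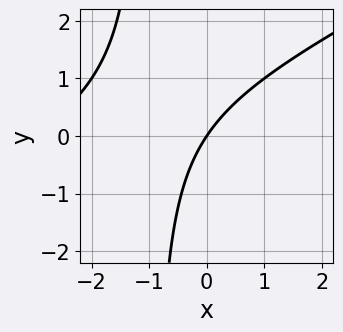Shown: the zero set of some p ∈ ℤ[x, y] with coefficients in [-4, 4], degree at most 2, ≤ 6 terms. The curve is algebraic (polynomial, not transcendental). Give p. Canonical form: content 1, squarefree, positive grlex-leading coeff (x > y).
x^2 - 2*x*y + 3*x - 2*y

(a) Degree: a generic line meets the curve in up to 2 points, so deg p = 2.
(b) Observable constraints: it crosses the y-axis at the gridline y = 0; it crosses the x-axis at the gridline x = 0.
(c) Solving for integer coefficients yields p as stated.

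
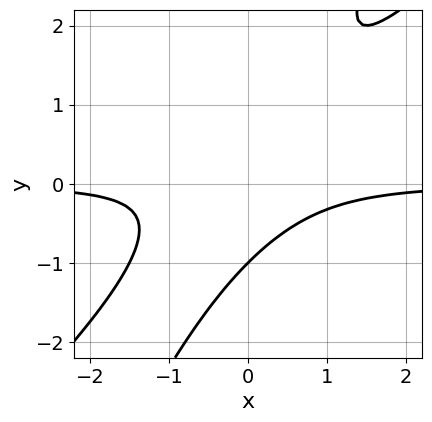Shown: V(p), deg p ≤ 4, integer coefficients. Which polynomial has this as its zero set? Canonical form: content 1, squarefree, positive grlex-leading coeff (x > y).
2*x^2*y - 3*x*y^2 + y^3 + 1

(a) The degree is 3 — a generic line meets the curve in up to 3 points.
(b) From the visible intercepts: one y-axis crossing is at y = -1; it misses every integer gridline on the x-axis.
(c) The integer polynomial consistent with all of this is the stated p.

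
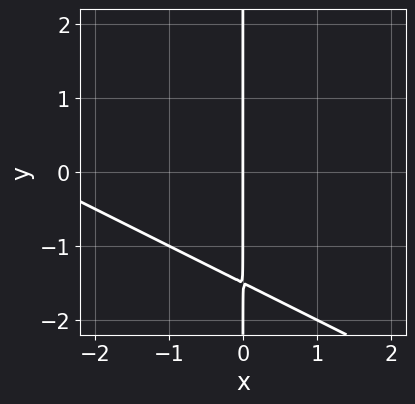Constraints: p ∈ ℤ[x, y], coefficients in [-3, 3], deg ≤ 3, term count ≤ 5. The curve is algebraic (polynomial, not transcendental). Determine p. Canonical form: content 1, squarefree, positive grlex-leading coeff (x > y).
deg p = 2. A generic line meets the curve in up to 2 points.
Observable constraints: every point of the y-axis in the box is on the curve; one x-axis crossing is at x = 0.
The integer polynomial consistent with all of this is the stated p.

x^2 + 2*x*y + 3*x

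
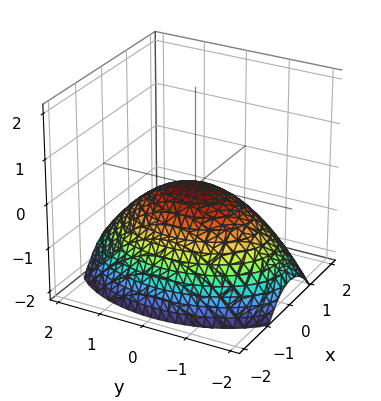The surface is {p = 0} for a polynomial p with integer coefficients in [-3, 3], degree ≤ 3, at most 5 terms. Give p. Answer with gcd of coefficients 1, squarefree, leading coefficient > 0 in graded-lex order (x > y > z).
1. deg p = 2. A paraboloid; a quadric.
2. Symmetries: the y ↦ −y reflection is a symmetry, so y appears only in even powers; mirror symmetry x ↦ −x ⇒ only even powers of x.
3. Checking where it meets the axes: it meets the z-axis at z = 0 (among the integer gridlines); one y-axis crossing is at y = 0; one x-axis crossing is at x = 0.
4. Assembling these constraints gives the stated polynomial.

2*x^2 + y^2 + 3*z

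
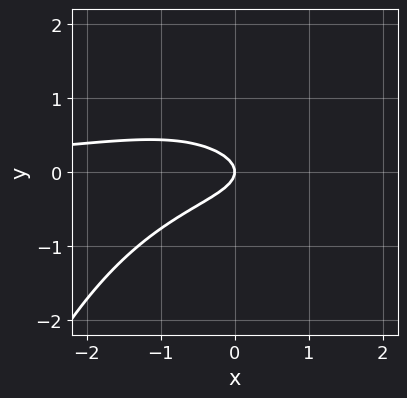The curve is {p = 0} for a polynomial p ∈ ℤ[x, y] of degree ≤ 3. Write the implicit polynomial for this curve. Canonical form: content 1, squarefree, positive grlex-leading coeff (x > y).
Degree: the shape is more complex than any degree-2 curve, so deg p = 3.
Reading off the gridlines: it meets the y-axis at y = 0 (among the integer gridlines); it meets the x-axis at x = 0 (among the integer gridlines).
Putting this together gives p.

x^2*y + 3*y^2 + x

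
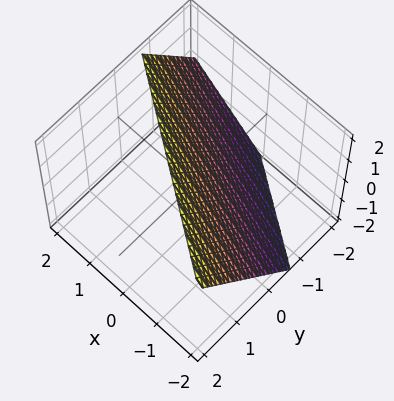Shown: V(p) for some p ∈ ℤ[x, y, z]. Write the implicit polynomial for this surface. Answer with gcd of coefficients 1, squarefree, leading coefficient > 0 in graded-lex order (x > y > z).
2*x + 3*y - 2*z + 2

First, deg p = 1. Every cross-section is a straight line — this is a plane.
Then, against the integer gridlines: it meets the z-axis at z = 1 (among the integer gridlines); it crosses the x-axis at the gridline x = -1.
Finally, matching integer coefficients to the picture gives p.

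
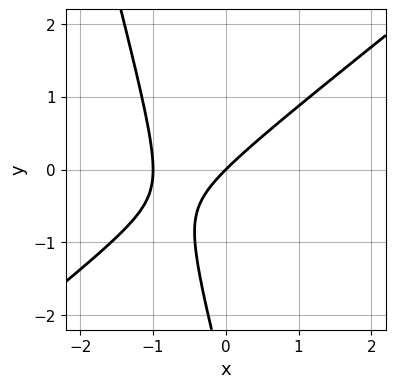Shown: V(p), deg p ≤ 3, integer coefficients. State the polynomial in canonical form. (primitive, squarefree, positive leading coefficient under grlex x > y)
deg p = 2. The shape is more complex than any degree-1 curve.
From the axis intercepts and sections: among the integer gridlines, it crosses the x-axis at x ∈ {-1, 0}; one y-axis crossing is at y = 0.
These observations pin down the coefficients.

3*x^2 - 3*x*y - y^2 + 3*x - 3*y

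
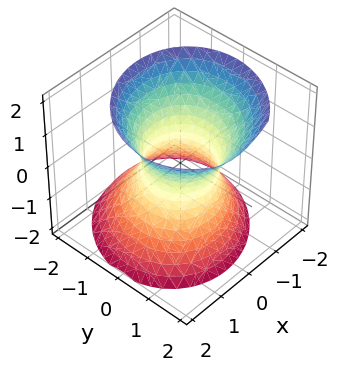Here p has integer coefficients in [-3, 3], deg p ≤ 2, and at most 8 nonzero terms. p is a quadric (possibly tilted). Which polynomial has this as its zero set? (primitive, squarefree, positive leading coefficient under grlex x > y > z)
First, the degree is 2 — no degree-1 surface has this shape.
Next, checking where it meets the axes: the surface avoids every integer z-axis point in the box; among the integer gridlines, it crosses the y-axis at y ∈ {-1, 1}.
Finally, solving for integer coefficients yields p as stated.

3*x^2 - x*y + 3*y^2 - y*z - 2*z^2 - 3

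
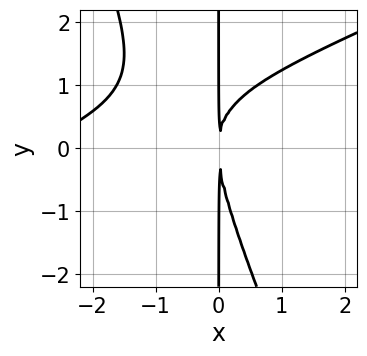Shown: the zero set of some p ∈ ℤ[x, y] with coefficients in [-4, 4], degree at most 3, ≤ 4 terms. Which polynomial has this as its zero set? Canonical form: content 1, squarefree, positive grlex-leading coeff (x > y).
x^3 - 2*x^2*y - x*y^2 + 3*x^2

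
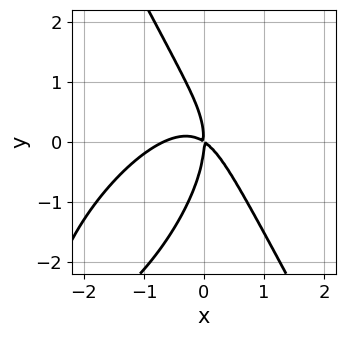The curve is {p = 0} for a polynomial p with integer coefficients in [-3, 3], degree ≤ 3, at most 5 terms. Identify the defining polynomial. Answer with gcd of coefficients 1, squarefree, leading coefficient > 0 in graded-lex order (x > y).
3*x^3 - 2*x^2*y + y^3 + 2*x^2 + 3*x*y

(a) deg p = 3. A generic line meets the curve in up to 3 points.
(b) From the visible intercepts: one x-axis crossing is at x = 0; one y-axis crossing is at y = 0.
(c) These observations pin down the coefficients.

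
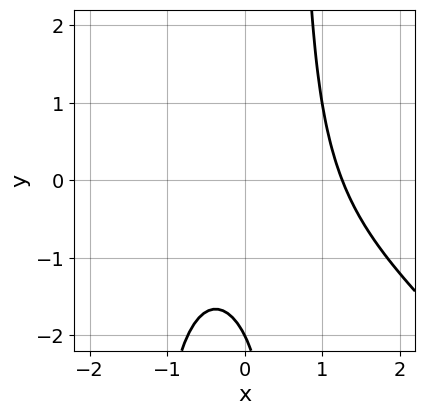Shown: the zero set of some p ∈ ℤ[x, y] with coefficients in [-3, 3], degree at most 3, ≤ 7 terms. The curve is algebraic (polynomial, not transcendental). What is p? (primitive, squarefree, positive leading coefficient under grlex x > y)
First, deg p = 3. A generic line meets the curve in up to 3 points.
Next, from the axis intercepts and sections: one y-axis crossing is at y = -2.
Finally, the integer polynomial consistent with all of this is the stated p.

x^3 + x^2*y + x*y - y - 2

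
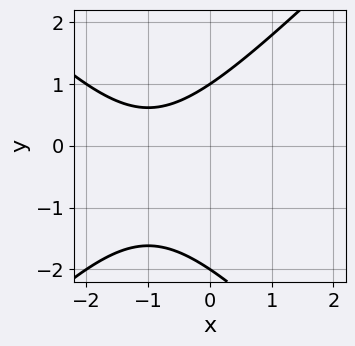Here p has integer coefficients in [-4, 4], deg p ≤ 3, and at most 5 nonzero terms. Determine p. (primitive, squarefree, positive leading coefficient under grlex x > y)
x^2 - y^2 + 2*x - y + 2

First, the degree is 2 — no degree-1 curve has this shape.
Next, checking where it meets the axes: it misses every integer gridline on the x-axis; among the integer gridlines, it crosses the y-axis at y ∈ {-2, 1}.
Finally, solving for integer coefficients yields p as stated.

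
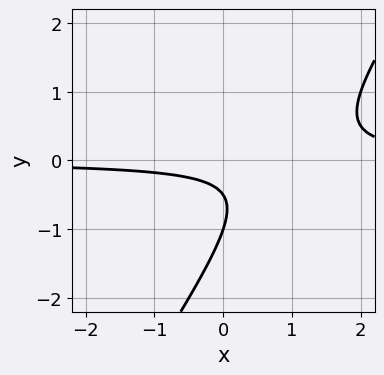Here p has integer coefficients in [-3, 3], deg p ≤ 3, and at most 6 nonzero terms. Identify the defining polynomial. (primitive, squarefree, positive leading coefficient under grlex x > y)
(a) deg p = 2. The shape is more complex than any degree-1 curve.
(b) Reading off the gridlines: it misses every integer gridline on the x-axis; one y-axis crossing is at y = -1.
(c) These observations pin down the coefficients.

3*x*y - 2*y^2 - 3*y - 1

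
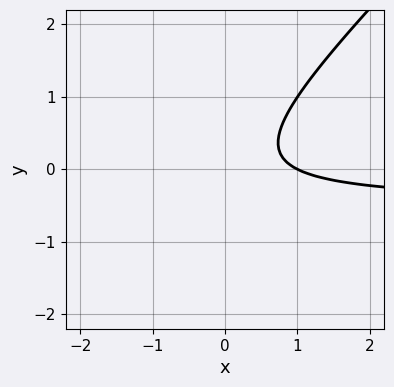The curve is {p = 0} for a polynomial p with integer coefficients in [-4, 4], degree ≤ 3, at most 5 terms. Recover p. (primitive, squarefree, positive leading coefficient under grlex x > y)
Degree: the shape is more complex than any degree-1 curve, so deg p = 2.
Checking where it meets the axes: no y-intercept at any integer in the box; it crosses the x-axis at the gridline x = 1.
Solving for integer coefficients yields p as stated.

2*x*y - 2*y^2 + x - 1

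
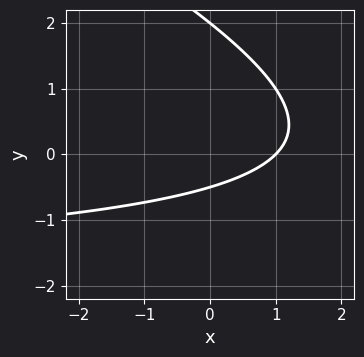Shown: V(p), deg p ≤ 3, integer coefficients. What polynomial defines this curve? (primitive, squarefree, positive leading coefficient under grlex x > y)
(a) The degree is 2 — a generic line meets the curve in up to 2 points.
(b) From the visible intercepts: it meets the y-axis at y = 2 (among the integer gridlines); it crosses the x-axis at the gridline x = 1.
(c) Putting this together gives p.

x*y + 2*y^2 + 2*x - 3*y - 2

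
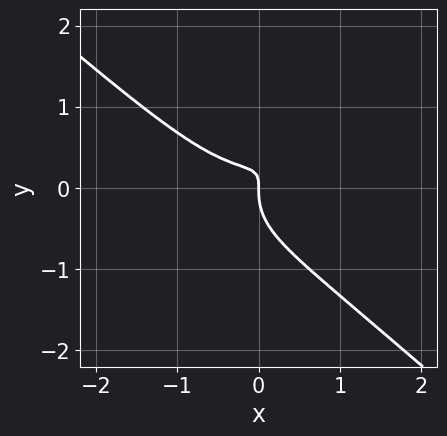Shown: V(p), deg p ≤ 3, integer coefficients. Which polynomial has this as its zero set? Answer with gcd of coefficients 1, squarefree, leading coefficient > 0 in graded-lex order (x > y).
First, deg p = 3. The shape is more complex than any degree-2 curve.
Next, observable constraints: it meets the y-axis at y = 0 (among the integer gridlines); one x-axis crossing is at x = 0.
Finally, assembling these constraints gives the stated polynomial.

2*x^3 + 3*y^3 - 3*x*y + x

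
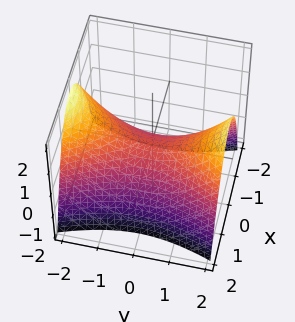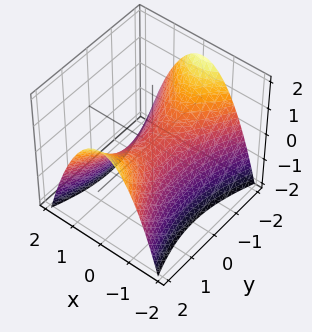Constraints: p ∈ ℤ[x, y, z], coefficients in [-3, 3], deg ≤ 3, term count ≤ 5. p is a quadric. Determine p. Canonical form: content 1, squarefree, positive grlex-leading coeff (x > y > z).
1. deg p = 2. A hyperbolic paraboloid; a quadric.
2. Symmetries: it's symmetric under x → −x, forcing even powers of x; mirror symmetry y ↦ −y ⇒ only even powers of y.
3. Checking where it meets the axes: it meets the x-axis at x = 0 (among the integer gridlines); it meets the y-axis at y = 0 (among the integer gridlines); one z-axis crossing is at z = 0.
4. Solving for integer coefficients yields p as stated.

3*x^2 - y^2 + 3*z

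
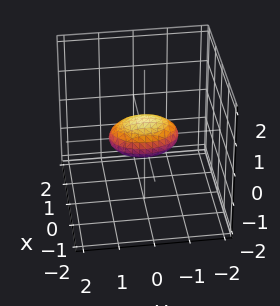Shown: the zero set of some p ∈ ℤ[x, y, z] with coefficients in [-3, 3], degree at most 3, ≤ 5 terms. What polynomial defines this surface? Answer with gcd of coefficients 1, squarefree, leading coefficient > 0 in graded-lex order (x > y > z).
The degree is 2 — bounded and convex; a quadric.
Symmetries: it's symmetric under x → −x, forcing even powers of x; it's symmetric under y → −y, forcing even powers of y; the z ↦ −z reflection is a symmetry, so z appears only in even powers.
From the axis intercepts and sections: the y-axis gridline crossings are at y ∈ {-1, 1}.
Together with the visible shape, these determine p as stated.

2*x^2 + y^2 + 3*z^2 - 1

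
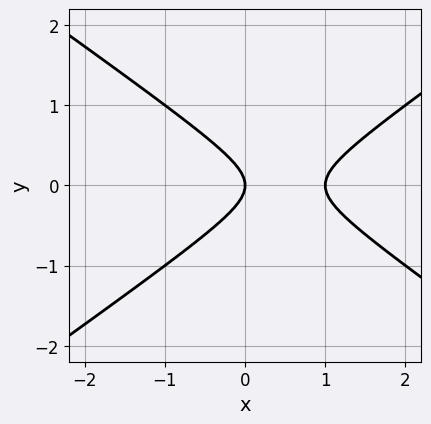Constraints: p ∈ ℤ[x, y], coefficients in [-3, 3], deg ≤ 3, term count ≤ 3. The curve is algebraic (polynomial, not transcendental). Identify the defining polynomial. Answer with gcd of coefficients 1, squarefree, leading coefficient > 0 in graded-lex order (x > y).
x^2 - 2*y^2 - x

First, deg p = 2. The shape is more complex than any degree-1 curve.
Then, symmetries: it's symmetric under y → −y, forcing even powers of y.
Then, against the integer gridlines: the x-axis gridline crossings are at x ∈ {0, 1}; one y-axis crossing is at y = 0.
Finally, fitting integer coefficients to these (and the overall shape) gives p.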